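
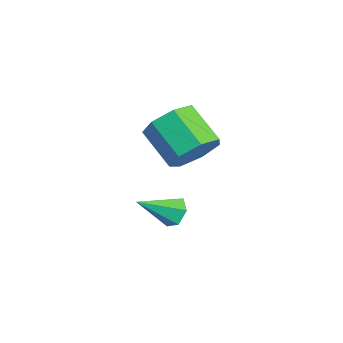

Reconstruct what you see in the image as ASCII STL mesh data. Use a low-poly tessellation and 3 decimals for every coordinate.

solid 
facet normal 0.760 0.339 -0.555
outer loop
vertex 1.368 3.094 0.27
vertex 0.822 3.085 -0.483
vertex 0.959 3.775 0.126
endloop
endfacet
facet normal 0.408 0.417 0.812
outer loop
vertex 1.368 3.094 0.27
vertex 0.959 3.775 0.126
vertex 0.184 2.564 1.136
endloop
endfacet
facet normal 0.407 0.417 0.813
outer loop
vertex 0.184 2.564 1.136
vertex 0.959 3.775 0.126
vertex -0.226 3.245 0.992
endloop
endfacet
facet normal -0.759 -0.340 0.555
outer loop
vertex 0.184 2.564 1.136
vertex -0.226 3.245 0.992
vertex -0.362 2.555 0.383
endloop
endfacet
facet normal 0.759 0.340 -0.556
outer loop
vertex 0.959 3.775 0.126
vertex 0.822 3.085 -0.483
vertex 0.446 3.936 -0.476
endloop
endfacet
facet normal -0.143 0.919 0.367
outer loop
vertex 0.959 3.775 0.126
vertex 0.446 3.936 -0.476
vertex -0.226 3.245 0.992
endloop
endfacet
facet normal -0.143 0.919 0.367
outer loop
vertex -0.226 3.245 0.992
vertex 0.446 3.936 -0.476
vertex -0.738 3.406 0.39
endloop
endfacet
facet normal -0.759 -0.340 0.555
outer loop
vertex -0.226 3.245 0.992
vertex -0.738 3.406 0.39
vertex -0.362 2.555 0.383
endloop
endfacet
facet normal 0.759 0.340 -0.555
outer loop
vertex 0.446 3.936 -0.476
vertex 0.822 3.085 -0.483
vertex 0.217 3.456 -1.084
endloop
endfacet
facet normal -0.586 0.729 -0.355
outer loop
vertex 0.446 3.936 -0.476
vertex 0.217 3.456 -1.084
vertex -0.738 3.406 0.39
endloop
endfacet
facet normal -0.586 0.729 -0.355
outer loop
vertex -0.738 3.406 0.39
vertex 0.217 3.456 -1.084
vertex -0.967 2.926 -0.218
endloop
endfacet
facet normal -0.759 -0.340 0.555
outer loop
vertex -0.738 3.406 0.39
vertex -0.967 2.926 -0.218
vertex -0.362 2.555 0.383
endloop
endfacet
facet normal 0.759 0.339 -0.555
outer loop
vertex 0.217 3.456 -1.084
vertex 0.822 3.085 -0.483
vertex 0.443 2.697 -1.239
endloop
endfacet
facet normal -0.588 -0.010 -0.809
outer loop
vertex 0.217 3.456 -1.084
vertex 0.443 2.697 -1.239
vertex -0.967 2.926 -0.218
endloop
endfacet
facet normal -0.588 -0.010 -0.809
outer loop
vertex -0.967 2.926 -0.218
vertex 0.443 2.697 -1.239
vertex -0.741 2.167 -0.373
endloop
endfacet
facet normal -0.759 -0.339 0.555
outer loop
vertex -0.967 2.926 -0.218
vertex -0.741 2.167 -0.373
vertex -0.362 2.555 0.383
endloop
endfacet
facet normal 0.759 0.340 -0.555
outer loop
vertex 0.443 2.697 -1.239
vertex 0.822 3.085 -0.483
vertex 0.955 2.23 -0.825
endloop
endfacet
facet normal -0.147 -0.741 -0.655
outer loop
vertex 0.443 2.697 -1.239
vertex 0.955 2.23 -0.825
vertex -0.741 2.167 -0.373
endloop
endfacet
facet normal -0.147 -0.741 -0.655
outer loop
vertex -0.741 2.167 -0.373
vertex 0.955 2.23 -0.825
vertex -0.229 1.7 0.041
endloop
endfacet
facet normal -0.759 -0.340 0.555
outer loop
vertex -0.741 2.167 -0.373
vertex -0.229 1.7 0.041
vertex -0.362 2.555 0.383
endloop
endfacet
facet normal 0.759 0.340 -0.555
outer loop
vertex 0.955 2.23 -0.825
vertex 0.822 3.085 -0.483
vertex 1.367 2.407 -0.153
endloop
endfacet
facet normal 0.404 -0.915 -0.007
outer loop
vertex 0.955 2.23 -0.825
vertex 1.367 2.407 -0.153
vertex -0.229 1.7 0.041
endloop
endfacet
facet normal 0.404 -0.915 -0.006
outer loop
vertex -0.229 1.7 0.041
vertex 1.367 2.407 -0.153
vertex 0.182 1.877 0.713
endloop
endfacet
facet normal -0.760 -0.340 0.554
outer loop
vertex -0.229 1.7 0.041
vertex 0.182 1.877 0.713
vertex -0.362 2.555 0.383
endloop
endfacet
facet normal 0.759 0.340 -0.555
outer loop
vertex 1.367 2.407 -0.153
vertex 0.822 3.085 -0.483
vertex 1.368 3.094 0.27
endloop
endfacet
facet normal 0.651 -0.399 0.646
outer loop
vertex 1.367 2.407 -0.153
vertex 1.368 3.094 0.27
vertex 0.182 1.877 0.713
endloop
endfacet
facet normal 0.651 -0.399 0.646
outer loop
vertex 0.182 1.877 0.713
vertex 1.368 3.094 0.27
vertex 0.184 2.564 1.136
endloop
endfacet
facet normal -0.760 -0.339 0.555
outer loop
vertex 0.182 1.877 0.713
vertex 0.184 2.564 1.136
vertex -0.362 2.555 0.383
endloop
endfacet
facet normal -0.084 0.839 -0.538
outer loop
vertex 0.804 2.554 -3.631
vertex 0.237 2.599 -3.473
vertex 0.656 2.852 -3.144
endloop
endfacet
facet normal 0.940 -0.077 0.333
outer loop
vertex 0.804 2.554 -3.631
vertex 0.656 2.852 -3.144
vertex 0.363 1.341 -2.667
endloop
endfacet
facet normal -0.084 0.839 -0.538
outer loop
vertex 0.656 2.852 -3.144
vertex 0.237 2.599 -3.473
vertex 0.09 2.897 -2.986
endloop
endfacet
facet normal 0.279 0.240 0.930
outer loop
vertex 0.656 2.852 -3.144
vertex 0.09 2.897 -2.986
vertex 0.363 1.341 -2.667
endloop
endfacet
facet normal -0.084 0.839 -0.538
outer loop
vertex 0.09 2.897 -2.986
vertex 0.237 2.599 -3.473
vertex -0.329 2.644 -3.315
endloop
endfacet
facet normal -0.634 0.047 0.772
outer loop
vertex 0.09 2.897 -2.986
vertex -0.329 2.644 -3.315
vertex 0.363 1.341 -2.667
endloop
endfacet
facet normal -0.083 0.840 -0.536
outer loop
vertex -0.329 2.644 -3.315
vertex 0.237 2.599 -3.473
vertex -0.182 2.347 -3.803
endloop
endfacet
facet normal -0.886 -0.463 0.015
outer loop
vertex -0.329 2.644 -3.315
vertex -0.182 2.347 -3.803
vertex 0.363 1.341 -2.667
endloop
endfacet
facet normal -0.083 0.840 -0.536
outer loop
vertex -0.182 2.347 -3.803
vertex 0.237 2.599 -3.473
vertex 0.385 2.302 -3.961
endloop
endfacet
facet normal -0.225 -0.780 -0.583
outer loop
vertex -0.182 2.347 -3.803
vertex 0.385 2.302 -3.961
vertex 0.363 1.341 -2.667
endloop
endfacet
facet normal -0.083 0.840 -0.536
outer loop
vertex 0.385 2.302 -3.961
vertex 0.237 2.599 -3.473
vertex 0.804 2.554 -3.631
endloop
endfacet
facet normal 0.688 -0.588 -0.425
outer loop
vertex 0.385 2.302 -3.961
vertex 0.804 2.554 -3.631
vertex 0.363 1.341 -2.667
endloop
endfacet

endsolid


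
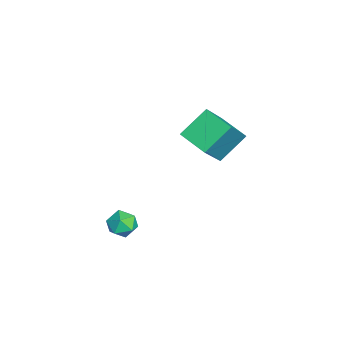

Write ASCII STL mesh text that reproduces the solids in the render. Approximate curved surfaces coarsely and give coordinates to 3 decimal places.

solid 
facet normal 0.277 0.948 0.157
outer loop
vertex -0.014 -2.249 -1.424
vertex 0.017 -2.373 -0.731
vertex 0.587 -2.473 -1.132
endloop
endfacet
facet normal 0.501 0.721 -0.479
outer loop
vertex -0.014 -2.249 -1.424
vertex 0.587 -2.473 -1.132
vertex 0.376 -2.737 -1.75
endloop
endfacet
facet normal -0.071 0.514 -0.855
outer loop
vertex -0.014 -2.249 -1.424
vertex 0.376 -2.737 -1.75
vertex -0.325 -2.802 -1.731
endloop
endfacet
facet normal -0.650 0.614 -0.448
outer loop
vertex -0.014 -2.249 -1.424
vertex -0.325 -2.802 -1.731
vertex -0.547 -2.577 -1.101
endloop
endfacet
facet normal -0.436 0.882 0.177
outer loop
vertex -0.014 -2.249 -1.424
vertex -0.547 -2.577 -1.101
vertex 0.017 -2.373 -0.731
endloop
endfacet
facet normal 0.915 0.149 -0.376
outer loop
vertex 0.376 -2.737 -1.75
vertex 0.587 -2.473 -1.132
vertex 0.647 -3.163 -1.259
endloop
endfacet
facet normal 0.551 0.516 0.655
outer loop
vertex 0.587 -2.473 -1.132
vertex 0.017 -2.373 -0.731
vertex 0.425 -2.938 -0.629
endloop
endfacet
facet normal -0.599 0.411 0.687
outer loop
vertex 0.017 -2.373 -0.731
vertex -0.547 -2.577 -1.101
vertex -0.276 -3.003 -0.61
endloop
endfacet
facet normal -0.945 -0.022 -0.325
outer loop
vertex -0.547 -2.577 -1.101
vertex -0.325 -2.802 -1.731
vertex -0.487 -3.267 -1.228
endloop
endfacet
facet normal -0.010 -0.184 -0.983
outer loop
vertex -0.325 -2.802 -1.731
vertex 0.376 -2.737 -1.75
vertex 0.083 -3.367 -1.629
endloop
endfacet
facet normal 0.650 -0.614 0.448
outer loop
vertex 0.114 -3.491 -0.936
vertex 0.647 -3.163 -1.259
vertex 0.425 -2.938 -0.629
endloop
endfacet
facet normal 0.071 -0.514 0.855
outer loop
vertex 0.114 -3.491 -0.936
vertex 0.425 -2.938 -0.629
vertex -0.276 -3.003 -0.61
endloop
endfacet
facet normal -0.501 -0.721 0.479
outer loop
vertex 0.114 -3.491 -0.936
vertex -0.276 -3.003 -0.61
vertex -0.487 -3.267 -1.228
endloop
endfacet
facet normal -0.277 -0.948 -0.157
outer loop
vertex 0.114 -3.491 -0.936
vertex -0.487 -3.267 -1.228
vertex 0.083 -3.367 -1.629
endloop
endfacet
facet normal 0.436 -0.882 -0.177
outer loop
vertex 0.114 -3.491 -0.936
vertex 0.083 -3.367 -1.629
vertex 0.647 -3.163 -1.259
endloop
endfacet
facet normal 0.945 0.022 0.325
outer loop
vertex 0.425 -2.938 -0.629
vertex 0.647 -3.163 -1.259
vertex 0.587 -2.473 -1.132
endloop
endfacet
facet normal 0.010 0.184 0.983
outer loop
vertex -0.276 -3.003 -0.61
vertex 0.425 -2.938 -0.629
vertex 0.017 -2.373 -0.731
endloop
endfacet
facet normal -0.915 -0.149 0.376
outer loop
vertex -0.487 -3.267 -1.228
vertex -0.276 -3.003 -0.61
vertex -0.547 -2.577 -1.101
endloop
endfacet
facet normal -0.551 -0.516 -0.655
outer loop
vertex 0.083 -3.367 -1.629
vertex -0.487 -3.267 -1.228
vertex -0.325 -2.802 -1.731
endloop
endfacet
facet normal 0.599 -0.411 -0.687
outer loop
vertex 0.647 -3.163 -1.259
vertex 0.083 -3.367 -1.629
vertex 0.376 -2.737 -1.75
endloop
endfacet
facet normal -0.418 0.662 0.622
outer loop
vertex -1.101 0.424 4.789
vertex -0.181 1.344 4.428
vertex -2.368 1.082 3.235
endloop
endfacet
facet normal -0.681 -0.682 0.267
outer loop
vertex -1.719 0.056 2.272
vertex -1.101 0.424 4.789
vertex -2.368 1.082 3.235
endloop
endfacet
facet normal -0.419 0.662 0.622
outer loop
vertex -2.368 1.082 3.235
vertex -0.181 1.344 4.428
vertex -1.448 2.002 2.875
endloop
endfacet
facet normal -0.600 0.312 -0.737
outer loop
vertex -1.448 2.002 2.875
vertex -1.719 0.056 2.272
vertex -2.368 1.082 3.235
endloop
endfacet
facet normal 0.600 -0.311 0.737
outer loop
vertex -1.101 0.424 4.789
vertex 0.468 0.318 3.465
vertex -0.181 1.344 4.428
endloop
endfacet
facet normal -0.681 -0.682 0.267
outer loop
vertex -0.452 -0.602 3.825
vertex -1.101 0.424 4.789
vertex -1.719 0.056 2.272
endloop
endfacet
facet normal 0.600 -0.312 0.736
outer loop
vertex -0.452 -0.602 3.825
vertex 0.468 0.318 3.465
vertex -1.101 0.424 4.789
endloop
endfacet
facet normal 0.681 0.682 -0.267
outer loop
vertex -0.181 1.344 4.428
vertex 0.468 0.318 3.465
vertex -1.448 2.002 2.875
endloop
endfacet
facet normal -0.601 0.312 -0.736
outer loop
vertex -0.799 0.976 1.911
vertex -1.719 0.056 2.272
vertex -1.448 2.002 2.875
endloop
endfacet
facet normal 0.681 0.682 -0.267
outer loop
vertex -1.448 2.002 2.875
vertex 0.468 0.318 3.465
vertex -0.799 0.976 1.911
endloop
endfacet
facet normal 0.418 -0.662 -0.622
outer loop
vertex -0.799 0.976 1.911
vertex -0.452 -0.602 3.825
vertex -1.719 0.056 2.272
endloop
endfacet
facet normal 0.419 -0.662 -0.622
outer loop
vertex 0.468 0.318 3.465
vertex -0.452 -0.602 3.825
vertex -0.799 0.976 1.911
endloop
endfacet

endsolid


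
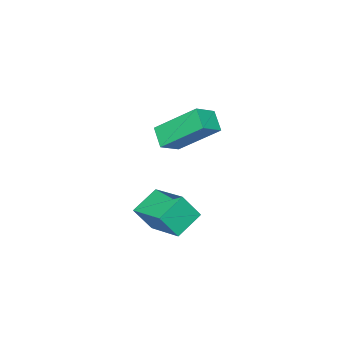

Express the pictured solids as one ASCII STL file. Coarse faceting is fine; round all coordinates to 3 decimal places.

solid 
facet normal -0.423 0.351 -0.836
outer loop
vertex 1.636 0.135 1.702
vertex 2.645 0.094 1.174
vertex 1.338 -1.316 1.244
endloop
endfacet
facet normal -0.885 0.036 0.463
outer loop
vertex 1.795 -1.694 2.146
vertex 1.636 0.135 1.702
vertex 1.338 -1.316 1.244
endloop
endfacet
facet normal -0.423 0.351 -0.835
outer loop
vertex 1.338 -1.316 1.244
vertex 2.645 0.094 1.174
vertex 2.347 -1.356 0.716
endloop
endfacet
facet normal -0.192 -0.936 -0.295
outer loop
vertex 2.347 -1.356 0.716
vertex 1.795 -1.694 2.146
vertex 1.338 -1.316 1.244
endloop
endfacet
facet normal 0.192 0.936 0.295
outer loop
vertex 1.636 0.135 1.702
vertex 3.102 -0.284 2.076
vertex 2.645 0.094 1.174
endloop
endfacet
facet normal -0.885 0.036 0.464
outer loop
vertex 2.093 -0.244 2.604
vertex 1.636 0.135 1.702
vertex 1.795 -1.694 2.146
endloop
endfacet
facet normal 0.192 0.936 0.296
outer loop
vertex 2.093 -0.244 2.604
vertex 3.102 -0.284 2.076
vertex 1.636 0.135 1.702
endloop
endfacet
facet normal 0.885 -0.036 -0.463
outer loop
vertex 2.645 0.094 1.174
vertex 3.102 -0.284 2.076
vertex 2.347 -1.356 0.716
endloop
endfacet
facet normal -0.193 -0.936 -0.296
outer loop
vertex 2.804 -1.735 1.618
vertex 1.795 -1.694 2.146
vertex 2.347 -1.356 0.716
endloop
endfacet
facet normal 0.885 -0.036 -0.464
outer loop
vertex 2.347 -1.356 0.716
vertex 3.102 -0.284 2.076
vertex 2.804 -1.735 1.618
endloop
endfacet
facet normal 0.423 -0.351 0.835
outer loop
vertex 2.804 -1.735 1.618
vertex 2.093 -0.244 2.604
vertex 1.795 -1.694 2.146
endloop
endfacet
facet normal 0.423 -0.351 0.835
outer loop
vertex 3.102 -0.284 2.076
vertex 2.093 -0.244 2.604
vertex 2.804 -1.735 1.618
endloop
endfacet
facet normal -0.873 0.076 -0.482
outer loop
vertex -2.423 -2.95 3.471
vertex -2.071 -2.319 2.934
vertex -1.838 -4.368 2.188
endloop
endfacet
facet normal -0.391 -0.701 0.596
outer loop
vertex -1.009 -4.441 2.646
vertex -2.423 -2.95 3.471
vertex -1.838 -4.368 2.188
endloop
endfacet
facet normal -0.873 0.076 -0.482
outer loop
vertex -1.838 -4.368 2.188
vertex -2.071 -2.319 2.934
vertex -1.486 -3.737 1.651
endloop
endfacet
facet normal 0.292 -0.709 -0.642
outer loop
vertex -1.486 -3.737 1.651
vertex -1.009 -4.441 2.646
vertex -1.838 -4.368 2.188
endloop
endfacet
facet normal -0.292 0.709 0.642
outer loop
vertex -2.423 -2.95 3.471
vertex -1.242 -2.392 3.392
vertex -2.071 -2.319 2.934
endloop
endfacet
facet normal -0.391 -0.701 0.596
outer loop
vertex -1.594 -3.023 3.929
vertex -2.423 -2.95 3.471
vertex -1.009 -4.441 2.646
endloop
endfacet
facet normal -0.292 0.709 0.642
outer loop
vertex -1.594 -3.023 3.929
vertex -1.242 -2.392 3.392
vertex -2.423 -2.95 3.471
endloop
endfacet
facet normal 0.391 0.701 -0.596
outer loop
vertex -2.071 -2.319 2.934
vertex -1.242 -2.392 3.392
vertex -1.486 -3.737 1.651
endloop
endfacet
facet normal 0.292 -0.709 -0.642
outer loop
vertex -0.657 -3.81 2.109
vertex -1.009 -4.441 2.646
vertex -1.486 -3.737 1.651
endloop
endfacet
facet normal 0.391 0.701 -0.596
outer loop
vertex -1.486 -3.737 1.651
vertex -1.242 -2.392 3.392
vertex -0.657 -3.81 2.109
endloop
endfacet
facet normal 0.873 -0.076 0.482
outer loop
vertex -0.657 -3.81 2.109
vertex -1.594 -3.023 3.929
vertex -1.009 -4.441 2.646
endloop
endfacet
facet normal 0.873 -0.076 0.482
outer loop
vertex -1.242 -2.392 3.392
vertex -1.594 -3.023 3.929
vertex -0.657 -3.81 2.109
endloop
endfacet

endsolid


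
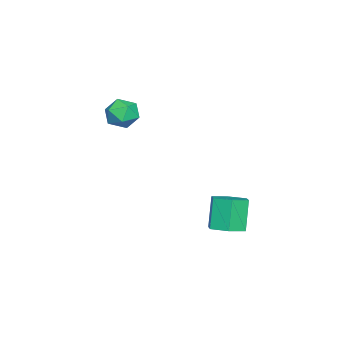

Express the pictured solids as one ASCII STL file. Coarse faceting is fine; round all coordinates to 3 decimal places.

solid 
facet normal 0.371 -0.141 0.918
outer loop
vertex 2.863 -3.26 3.848
vertex 2.253 -4.041 3.975
vertex 3.164 -4.176 3.586
endloop
endfacet
facet normal 0.862 0.144 0.486
outer loop
vertex 2.863 -3.26 3.848
vertex 3.164 -4.176 3.586
vertex 3.366 -3.397 2.996
endloop
endfacet
facet normal 0.605 0.761 0.235
outer loop
vertex 2.863 -3.26 3.848
vertex 3.366 -3.397 2.996
vertex 2.581 -2.78 3.019
endloop
endfacet
facet normal -0.046 0.858 0.512
outer loop
vertex 2.863 -3.26 3.848
vertex 2.581 -2.78 3.019
vertex 1.893 -3.178 3.624
endloop
endfacet
facet normal -0.190 0.301 0.935
outer loop
vertex 2.863 -3.26 3.848
vertex 1.893 -3.178 3.624
vertex 2.253 -4.041 3.975
endloop
endfacet
facet normal 0.952 -0.298 -0.067
outer loop
vertex 3.366 -3.397 2.996
vertex 3.164 -4.176 3.586
vertex 3.067 -4.262 2.596
endloop
endfacet
facet normal 0.158 -0.759 0.632
outer loop
vertex 3.164 -4.176 3.586
vertex 2.253 -4.041 3.975
vertex 2.379 -4.66 3.201
endloop
endfacet
facet normal -0.751 -0.045 0.659
outer loop
vertex 2.253 -4.041 3.975
vertex 1.893 -3.178 3.624
vertex 1.594 -4.043 3.224
endloop
endfacet
facet normal -0.516 0.856 -0.024
outer loop
vertex 1.893 -3.178 3.624
vertex 2.581 -2.78 3.019
vertex 1.796 -3.264 2.634
endloop
endfacet
facet normal 0.536 0.700 -0.472
outer loop
vertex 2.581 -2.78 3.019
vertex 3.366 -3.397 2.996
vertex 2.707 -3.399 2.245
endloop
endfacet
facet normal 0.046 -0.858 -0.512
outer loop
vertex 2.097 -4.18 2.372
vertex 3.067 -4.262 2.596
vertex 2.379 -4.66 3.201
endloop
endfacet
facet normal -0.605 -0.761 -0.235
outer loop
vertex 2.097 -4.18 2.372
vertex 2.379 -4.66 3.201
vertex 1.594 -4.043 3.224
endloop
endfacet
facet normal -0.862 -0.144 -0.486
outer loop
vertex 2.097 -4.18 2.372
vertex 1.594 -4.043 3.224
vertex 1.796 -3.264 2.634
endloop
endfacet
facet normal -0.371 0.141 -0.918
outer loop
vertex 2.097 -4.18 2.372
vertex 1.796 -3.264 2.634
vertex 2.707 -3.399 2.245
endloop
endfacet
facet normal 0.190 -0.301 -0.935
outer loop
vertex 2.097 -4.18 2.372
vertex 2.707 -3.399 2.245
vertex 3.067 -4.262 2.596
endloop
endfacet
facet normal 0.516 -0.856 0.024
outer loop
vertex 2.379 -4.66 3.201
vertex 3.067 -4.262 2.596
vertex 3.164 -4.176 3.586
endloop
endfacet
facet normal -0.536 -0.700 0.472
outer loop
vertex 1.594 -4.043 3.224
vertex 2.379 -4.66 3.201
vertex 2.253 -4.041 3.975
endloop
endfacet
facet normal -0.952 0.298 0.067
outer loop
vertex 1.796 -3.264 2.634
vertex 1.594 -4.043 3.224
vertex 1.893 -3.178 3.624
endloop
endfacet
facet normal -0.158 0.759 -0.632
outer loop
vertex 2.707 -3.399 2.245
vertex 1.796 -3.264 2.634
vertex 2.581 -2.78 3.019
endloop
endfacet
facet normal 0.751 0.045 -0.659
outer loop
vertex 3.067 -4.262 2.596
vertex 2.707 -3.399 2.245
vertex 3.366 -3.397 2.996
endloop
endfacet
facet normal 0.405 0.043 -0.913
outer loop
vertex 3.83 2.234 -3.519
vertex 2.961 1.882 -3.921
vertex 3.102 2.886 -3.811
endloop
endfacet
facet normal 0.571 0.768 0.290
outer loop
vertex 3.83 2.234 -3.519
vertex 3.102 2.886 -3.811
vertex 3.048 2.15 -1.757
endloop
endfacet
facet normal 0.572 0.768 0.290
outer loop
vertex 3.048 2.15 -1.757
vertex 3.102 2.886 -3.811
vertex 2.32 2.802 -2.048
endloop
endfacet
facet normal -0.405 -0.044 0.913
outer loop
vertex 3.048 2.15 -1.757
vertex 2.32 2.802 -2.048
vertex 2.179 1.798 -2.159
endloop
endfacet
facet normal 0.405 0.043 -0.913
outer loop
vertex 3.102 2.886 -3.811
vertex 2.961 1.882 -3.921
vertex 2.233 2.534 -4.213
endloop
endfacet
facet normal -0.332 0.938 -0.103
outer loop
vertex 3.102 2.886 -3.811
vertex 2.233 2.534 -4.213
vertex 2.32 2.802 -2.048
endloop
endfacet
facet normal -0.332 0.938 -0.103
outer loop
vertex 2.32 2.802 -2.048
vertex 2.233 2.534 -4.213
vertex 1.451 2.45 -2.45
endloop
endfacet
facet normal -0.405 -0.044 0.913
outer loop
vertex 2.32 2.802 -2.048
vertex 1.451 2.45 -2.45
vertex 2.179 1.798 -2.159
endloop
endfacet
facet normal 0.405 0.043 -0.913
outer loop
vertex 2.233 2.534 -4.213
vertex 2.961 1.882 -3.921
vertex 2.092 1.53 -4.323
endloop
endfacet
facet normal -0.904 0.170 -0.393
outer loop
vertex 2.233 2.534 -4.213
vertex 2.092 1.53 -4.323
vertex 1.451 2.45 -2.45
endloop
endfacet
facet normal -0.904 0.170 -0.393
outer loop
vertex 1.451 2.45 -2.45
vertex 2.092 1.53 -4.323
vertex 1.31 1.446 -2.561
endloop
endfacet
facet normal -0.405 -0.044 0.913
outer loop
vertex 1.451 2.45 -2.45
vertex 1.31 1.446 -2.561
vertex 2.179 1.798 -2.159
endloop
endfacet
facet normal 0.405 0.044 -0.913
outer loop
vertex 2.092 1.53 -4.323
vertex 2.961 1.882 -3.921
vertex 2.82 0.878 -4.032
endloop
endfacet
facet normal -0.571 -0.768 -0.290
outer loop
vertex 2.092 1.53 -4.323
vertex 2.82 0.878 -4.032
vertex 1.31 1.446 -2.561
endloop
endfacet
facet normal -0.571 -0.768 -0.290
outer loop
vertex 1.31 1.446 -2.561
vertex 2.82 0.878 -4.032
vertex 2.038 0.794 -2.269
endloop
endfacet
facet normal -0.405 -0.043 0.913
outer loop
vertex 1.31 1.446 -2.561
vertex 2.038 0.794 -2.269
vertex 2.179 1.798 -2.159
endloop
endfacet
facet normal 0.405 0.044 -0.913
outer loop
vertex 2.82 0.878 -4.032
vertex 2.961 1.882 -3.921
vertex 3.689 1.23 -3.63
endloop
endfacet
facet normal 0.332 -0.938 0.103
outer loop
vertex 2.82 0.878 -4.032
vertex 3.689 1.23 -3.63
vertex 2.038 0.794 -2.269
endloop
endfacet
facet normal 0.332 -0.938 0.103
outer loop
vertex 2.038 0.794 -2.269
vertex 3.689 1.23 -3.63
vertex 2.907 1.146 -1.867
endloop
endfacet
facet normal -0.405 -0.043 0.913
outer loop
vertex 2.038 0.794 -2.269
vertex 2.907 1.146 -1.867
vertex 2.179 1.798 -2.159
endloop
endfacet
facet normal 0.405 0.044 -0.913
outer loop
vertex 3.689 1.23 -3.63
vertex 2.961 1.882 -3.921
vertex 3.83 2.234 -3.519
endloop
endfacet
facet normal 0.904 -0.170 0.393
outer loop
vertex 3.689 1.23 -3.63
vertex 3.83 2.234 -3.519
vertex 2.907 1.146 -1.867
endloop
endfacet
facet normal 0.904 -0.170 0.393
outer loop
vertex 2.907 1.146 -1.867
vertex 3.83 2.234 -3.519
vertex 3.048 2.15 -1.757
endloop
endfacet
facet normal -0.405 -0.043 0.913
outer loop
vertex 2.907 1.146 -1.867
vertex 3.048 2.15 -1.757
vertex 2.179 1.798 -2.159
endloop
endfacet

endsolid


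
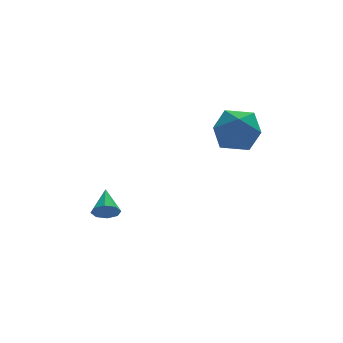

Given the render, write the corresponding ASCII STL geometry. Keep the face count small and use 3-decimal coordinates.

solid 
facet normal 0.106 0.018 0.994
outer loop
vertex 1.83 0.447 4.869
vertex 2.029 -0.671 4.868
vertex 2.892 0.06 4.763
endloop
endfacet
facet normal 0.304 0.640 0.706
outer loop
vertex 1.83 0.447 4.869
vertex 2.892 0.06 4.763
vertex 2.54 0.931 4.125
endloop
endfacet
facet normal -0.254 0.903 0.346
outer loop
vertex 1.83 0.447 4.869
vertex 2.54 0.931 4.125
vertex 1.458 0.738 3.836
endloop
endfacet
facet normal -0.796 0.444 0.412
outer loop
vertex 1.83 0.447 4.869
vertex 1.458 0.738 3.836
vertex 1.143 -0.251 4.295
endloop
endfacet
facet normal -0.574 -0.103 0.812
outer loop
vertex 1.83 0.447 4.869
vertex 1.143 -0.251 4.295
vertex 2.029 -0.671 4.868
endloop
endfacet
facet normal 0.827 0.509 0.238
outer loop
vertex 2.54 0.931 4.125
vertex 2.892 0.06 4.763
vertex 3.177 0.111 3.665
endloop
endfacet
facet normal 0.506 -0.497 0.705
outer loop
vertex 2.892 0.06 4.763
vertex 2.029 -0.671 4.868
vertex 2.862 -0.878 4.124
endloop
endfacet
facet normal -0.594 -0.692 0.411
outer loop
vertex 2.029 -0.671 4.868
vertex 1.143 -0.251 4.295
vertex 1.78 -1.071 3.835
endloop
endfacet
facet normal -0.952 0.193 -0.238
outer loop
vertex 1.143 -0.251 4.295
vertex 1.458 0.738 3.836
vertex 1.428 -0.2 3.197
endloop
endfacet
facet normal -0.075 0.936 -0.344
outer loop
vertex 1.458 0.738 3.836
vertex 2.54 0.931 4.125
vertex 2.291 0.531 3.092
endloop
endfacet
facet normal 0.796 -0.444 -0.412
outer loop
vertex 2.49 -0.587 3.091
vertex 3.177 0.111 3.665
vertex 2.862 -0.878 4.124
endloop
endfacet
facet normal 0.254 -0.903 -0.346
outer loop
vertex 2.49 -0.587 3.091
vertex 2.862 -0.878 4.124
vertex 1.78 -1.071 3.835
endloop
endfacet
facet normal -0.304 -0.640 -0.706
outer loop
vertex 2.49 -0.587 3.091
vertex 1.78 -1.071 3.835
vertex 1.428 -0.2 3.197
endloop
endfacet
facet normal -0.106 -0.018 -0.994
outer loop
vertex 2.49 -0.587 3.091
vertex 1.428 -0.2 3.197
vertex 2.291 0.531 3.092
endloop
endfacet
facet normal 0.574 0.103 -0.812
outer loop
vertex 2.49 -0.587 3.091
vertex 2.291 0.531 3.092
vertex 3.177 0.111 3.665
endloop
endfacet
facet normal 0.952 -0.193 0.238
outer loop
vertex 2.862 -0.878 4.124
vertex 3.177 0.111 3.665
vertex 2.892 0.06 4.763
endloop
endfacet
facet normal 0.075 -0.936 0.344
outer loop
vertex 1.78 -1.071 3.835
vertex 2.862 -0.878 4.124
vertex 2.029 -0.671 4.868
endloop
endfacet
facet normal -0.827 -0.509 -0.238
outer loop
vertex 1.428 -0.2 3.197
vertex 1.78 -1.071 3.835
vertex 1.143 -0.251 4.295
endloop
endfacet
facet normal -0.506 0.497 -0.705
outer loop
vertex 2.291 0.531 3.092
vertex 1.428 -0.2 3.197
vertex 1.458 0.738 3.836
endloop
endfacet
facet normal 0.594 0.692 -0.411
outer loop
vertex 3.177 0.111 3.665
vertex 2.291 0.531 3.092
vertex 2.54 0.931 4.125
endloop
endfacet
facet normal -0.220 -0.838 -0.499
outer loop
vertex -2.271 1.296 -0.793
vertex -2.765 1.227 -0.459
vertex -2.638 1.502 -0.977
endloop
endfacet
facet normal 0.601 0.611 -0.515
outer loop
vertex -2.271 1.296 -0.793
vertex -2.638 1.502 -0.977
vertex -2.475 2.333 0.199
endloop
endfacet
facet normal -0.218 -0.839 -0.499
outer loop
vertex -2.638 1.502 -0.977
vertex -2.765 1.227 -0.459
vertex -3.079 1.546 -0.858
endloop
endfacet
facet normal -0.072 0.819 -0.569
outer loop
vertex -2.638 1.502 -0.977
vertex -3.079 1.546 -0.858
vertex -2.475 2.333 0.199
endloop
endfacet
facet normal -0.220 -0.839 -0.498
outer loop
vertex -3.079 1.546 -0.858
vertex -2.765 1.227 -0.459
vertex -3.337 1.404 -0.505
endloop
endfacet
facet normal -0.650 0.738 -0.178
outer loop
vertex -3.079 1.546 -0.858
vertex -3.337 1.404 -0.505
vertex -2.475 2.333 0.199
endloop
endfacet
facet normal -0.220 -0.839 -0.498
outer loop
vertex -3.337 1.404 -0.505
vertex -2.765 1.227 -0.459
vertex -3.259 1.158 -0.125
endloop
endfacet
facet normal -0.800 0.415 0.433
outer loop
vertex -3.337 1.404 -0.505
vertex -3.259 1.158 -0.125
vertex -2.475 2.333 0.199
endloop
endfacet
facet normal -0.220 -0.838 -0.499
outer loop
vertex -3.259 1.158 -0.125
vertex -2.765 1.227 -0.459
vertex -2.892 0.952 0.059
endloop
endfacet
facet normal -0.430 0.039 0.902
outer loop
vertex -3.259 1.158 -0.125
vertex -2.892 0.952 0.059
vertex -2.475 2.333 0.199
endloop
endfacet
facet normal -0.220 -0.838 -0.499
outer loop
vertex -2.892 0.952 0.059
vertex -2.765 1.227 -0.459
vertex -2.451 0.907 -0.06
endloop
endfacet
facet normal 0.241 -0.170 0.956
outer loop
vertex -2.892 0.952 0.059
vertex -2.451 0.907 -0.06
vertex -2.475 2.333 0.199
endloop
endfacet
facet normal -0.221 -0.838 -0.498
outer loop
vertex -2.451 0.907 -0.06
vertex -2.765 1.227 -0.459
vertex -2.194 1.049 -0.413
endloop
endfacet
facet normal 0.822 -0.088 0.563
outer loop
vertex -2.451 0.907 -0.06
vertex -2.194 1.049 -0.413
vertex -2.475 2.333 0.199
endloop
endfacet
facet normal -0.221 -0.838 -0.500
outer loop
vertex -2.194 1.049 -0.413
vertex -2.765 1.227 -0.459
vertex -2.271 1.296 -0.793
endloop
endfacet
facet normal 0.971 0.234 -0.045
outer loop
vertex -2.194 1.049 -0.413
vertex -2.271 1.296 -0.793
vertex -2.475 2.333 0.199
endloop
endfacet

endsolid


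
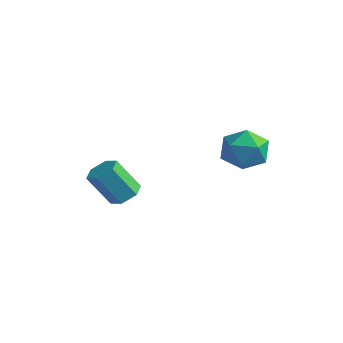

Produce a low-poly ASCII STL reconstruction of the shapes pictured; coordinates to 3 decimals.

solid 
facet normal 0.369 0.402 -0.838
outer loop
vertex -1.875 -0.357 0.169
vertex -2.622 -0.32 -0.142
vertex -2.33 0.303 0.285
endloop
endfacet
facet normal 0.741 0.418 0.526
outer loop
vertex -1.875 -0.357 0.169
vertex -2.33 0.303 0.285
vertex -2.571 -1.117 1.753
endloop
endfacet
facet normal 0.741 0.418 0.526
outer loop
vertex -2.571 -1.117 1.753
vertex -2.33 0.303 0.285
vertex -3.026 -0.457 1.869
endloop
endfacet
facet normal -0.369 -0.402 0.838
outer loop
vertex -2.571 -1.117 1.753
vertex -3.026 -0.457 1.869
vertex -3.318 -1.08 1.442
endloop
endfacet
facet normal 0.369 0.402 -0.838
outer loop
vertex -2.33 0.303 0.285
vertex -2.622 -0.32 -0.142
vertex -3.077 0.34 -0.026
endloop
endfacet
facet normal -0.116 0.914 0.388
outer loop
vertex -2.33 0.303 0.285
vertex -3.077 0.34 -0.026
vertex -3.026 -0.457 1.869
endloop
endfacet
facet normal -0.116 0.914 0.388
outer loop
vertex -3.026 -0.457 1.869
vertex -3.077 0.34 -0.026
vertex -3.774 -0.42 1.558
endloop
endfacet
facet normal -0.368 -0.402 0.838
outer loop
vertex -3.026 -0.457 1.869
vertex -3.774 -0.42 1.558
vertex -3.318 -1.08 1.442
endloop
endfacet
facet normal 0.369 0.402 -0.838
outer loop
vertex -3.077 0.34 -0.026
vertex -2.622 -0.32 -0.142
vertex -3.369 -0.283 -0.453
endloop
endfacet
facet normal -0.857 0.497 -0.139
outer loop
vertex -3.077 0.34 -0.026
vertex -3.369 -0.283 -0.453
vertex -3.774 -0.42 1.558
endloop
endfacet
facet normal -0.857 0.496 -0.139
outer loop
vertex -3.774 -0.42 1.558
vertex -3.369 -0.283 -0.453
vertex -4.065 -1.043 1.131
endloop
endfacet
facet normal -0.369 -0.402 0.838
outer loop
vertex -3.774 -0.42 1.558
vertex -4.065 -1.043 1.131
vertex -3.318 -1.08 1.442
endloop
endfacet
facet normal 0.369 0.402 -0.838
outer loop
vertex -3.369 -0.283 -0.453
vertex -2.622 -0.32 -0.142
vertex -2.914 -0.943 -0.569
endloop
endfacet
facet normal -0.741 -0.418 -0.526
outer loop
vertex -3.369 -0.283 -0.453
vertex -2.914 -0.943 -0.569
vertex -4.065 -1.043 1.131
endloop
endfacet
facet normal -0.741 -0.418 -0.526
outer loop
vertex -4.065 -1.043 1.131
vertex -2.914 -0.943 -0.569
vertex -3.61 -1.703 1.015
endloop
endfacet
facet normal -0.369 -0.402 0.838
outer loop
vertex -4.065 -1.043 1.131
vertex -3.61 -1.703 1.015
vertex -3.318 -1.08 1.442
endloop
endfacet
facet normal 0.368 0.402 -0.838
outer loop
vertex -2.914 -0.943 -0.569
vertex -2.622 -0.32 -0.142
vertex -2.166 -0.98 -0.258
endloop
endfacet
facet normal 0.116 -0.914 -0.388
outer loop
vertex -2.914 -0.943 -0.569
vertex -2.166 -0.98 -0.258
vertex -3.61 -1.703 1.015
endloop
endfacet
facet normal 0.116 -0.914 -0.388
outer loop
vertex -3.61 -1.703 1.015
vertex -2.166 -0.98 -0.258
vertex -2.863 -1.74 1.326
endloop
endfacet
facet normal -0.369 -0.402 0.838
outer loop
vertex -3.61 -1.703 1.015
vertex -2.863 -1.74 1.326
vertex -3.318 -1.08 1.442
endloop
endfacet
facet normal 0.369 0.402 -0.838
outer loop
vertex -2.166 -0.98 -0.258
vertex -2.622 -0.32 -0.142
vertex -1.875 -0.357 0.169
endloop
endfacet
facet normal 0.857 -0.496 0.139
outer loop
vertex -2.166 -0.98 -0.258
vertex -1.875 -0.357 0.169
vertex -2.863 -1.74 1.326
endloop
endfacet
facet normal 0.857 -0.496 0.138
outer loop
vertex -2.863 -1.74 1.326
vertex -1.875 -0.357 0.169
vertex -2.571 -1.117 1.753
endloop
endfacet
facet normal -0.369 -0.402 0.838
outer loop
vertex -2.863 -1.74 1.326
vertex -2.571 -1.117 1.753
vertex -3.318 -1.08 1.442
endloop
endfacet
facet normal -0.051 0.699 0.713
outer loop
vertex 1.487 2.961 3.947
vertex 2.106 2.268 4.671
vertex 2.663 3.028 3.965
endloop
endfacet
facet normal -0.058 0.996 0.064
outer loop
vertex 1.487 2.961 3.947
vertex 2.663 3.028 3.965
vertex 2.086 3.061 2.938
endloop
endfacet
facet normal -0.616 0.731 -0.293
outer loop
vertex 1.487 2.961 3.947
vertex 2.086 3.061 2.938
vertex 1.173 2.321 3.01
endloop
endfacet
facet normal -0.953 0.271 0.135
outer loop
vertex 1.487 2.961 3.947
vertex 1.173 2.321 3.01
vertex 1.185 1.831 4.081
endloop
endfacet
facet normal -0.604 0.251 0.757
outer loop
vertex 1.487 2.961 3.947
vertex 1.185 1.831 4.081
vertex 2.106 2.268 4.671
endloop
endfacet
facet normal 0.537 0.797 -0.276
outer loop
vertex 2.086 3.061 2.938
vertex 2.663 3.028 3.965
vertex 3.075 2.429 3.039
endloop
endfacet
facet normal 0.549 0.317 0.774
outer loop
vertex 2.663 3.028 3.965
vertex 2.106 2.268 4.671
vertex 3.087 1.939 4.11
endloop
endfacet
facet normal -0.347 -0.408 0.844
outer loop
vertex 2.106 2.268 4.671
vertex 1.185 1.831 4.081
vertex 2.174 1.199 4.182
endloop
endfacet
facet normal -0.912 -0.377 -0.162
outer loop
vertex 1.185 1.831 4.081
vertex 1.173 2.321 3.01
vertex 1.597 1.232 3.155
endloop
endfacet
facet normal -0.366 0.368 -0.855
outer loop
vertex 1.173 2.321 3.01
vertex 2.086 3.061 2.938
vertex 2.154 1.992 2.449
endloop
endfacet
facet normal 0.953 -0.271 -0.135
outer loop
vertex 2.773 1.299 3.173
vertex 3.075 2.429 3.039
vertex 3.087 1.939 4.11
endloop
endfacet
facet normal 0.616 -0.731 0.293
outer loop
vertex 2.773 1.299 3.173
vertex 3.087 1.939 4.11
vertex 2.174 1.199 4.182
endloop
endfacet
facet normal 0.058 -0.996 -0.064
outer loop
vertex 2.773 1.299 3.173
vertex 2.174 1.199 4.182
vertex 1.597 1.232 3.155
endloop
endfacet
facet normal 0.051 -0.699 -0.713
outer loop
vertex 2.773 1.299 3.173
vertex 1.597 1.232 3.155
vertex 2.154 1.992 2.449
endloop
endfacet
facet normal 0.604 -0.251 -0.757
outer loop
vertex 2.773 1.299 3.173
vertex 2.154 1.992 2.449
vertex 3.075 2.429 3.039
endloop
endfacet
facet normal 0.912 0.377 0.162
outer loop
vertex 3.087 1.939 4.11
vertex 3.075 2.429 3.039
vertex 2.663 3.028 3.965
endloop
endfacet
facet normal 0.366 -0.368 0.855
outer loop
vertex 2.174 1.199 4.182
vertex 3.087 1.939 4.11
vertex 2.106 2.268 4.671
endloop
endfacet
facet normal -0.537 -0.797 0.276
outer loop
vertex 1.597 1.232 3.155
vertex 2.174 1.199 4.182
vertex 1.185 1.831 4.081
endloop
endfacet
facet normal -0.549 -0.317 -0.774
outer loop
vertex 2.154 1.992 2.449
vertex 1.597 1.232 3.155
vertex 1.173 2.321 3.01
endloop
endfacet
facet normal 0.347 0.408 -0.844
outer loop
vertex 3.075 2.429 3.039
vertex 2.154 1.992 2.449
vertex 2.086 3.061 2.938
endloop
endfacet

endsolid


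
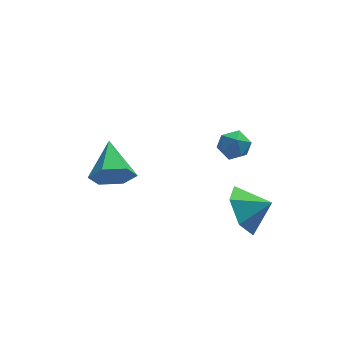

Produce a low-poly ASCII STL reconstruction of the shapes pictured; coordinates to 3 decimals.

solid 
facet normal -0.092 -0.909 -0.406
outer loop
vertex -0.495 3.241 -4.041
vertex -0.941 2.946 -3.28
vertex -1.421 3.311 -3.988
endloop
endfacet
facet normal 0.019 0.750 -0.661
outer loop
vertex -0.495 3.241 -4.041
vertex -1.421 3.311 -3.988
vertex -0.779 4.554 -2.56
endloop
endfacet
facet normal -0.091 -0.909 -0.407
outer loop
vertex -1.421 3.311 -3.988
vertex -0.941 2.946 -3.28
vertex -1.867 3.015 -3.227
endloop
endfacet
facet normal -0.757 0.622 -0.201
outer loop
vertex -1.421 3.311 -3.988
vertex -1.867 3.015 -3.227
vertex -0.779 4.554 -2.56
endloop
endfacet
facet normal -0.091 -0.909 -0.407
outer loop
vertex -1.867 3.015 -3.227
vertex -0.941 2.946 -3.28
vertex -1.386 2.65 -2.519
endloop
endfacet
facet normal -0.737 0.248 0.629
outer loop
vertex -1.867 3.015 -3.227
vertex -1.386 2.65 -2.519
vertex -0.779 4.554 -2.56
endloop
endfacet
facet normal -0.091 -0.909 -0.407
outer loop
vertex -1.386 2.65 -2.519
vertex -0.941 2.946 -3.28
vertex -0.46 2.581 -2.572
endloop
endfacet
facet normal 0.057 0.003 0.998
outer loop
vertex -1.386 2.65 -2.519
vertex -0.46 2.581 -2.572
vertex -0.779 4.554 -2.56
endloop
endfacet
facet normal -0.092 -0.909 -0.406
outer loop
vertex -0.46 2.581 -2.572
vertex -0.941 2.946 -3.28
vertex -0.015 2.876 -3.333
endloop
endfacet
facet normal 0.833 0.131 0.538
outer loop
vertex -0.46 2.581 -2.572
vertex -0.015 2.876 -3.333
vertex -0.779 4.554 -2.56
endloop
endfacet
facet normal -0.092 -0.909 -0.406
outer loop
vertex -0.015 2.876 -3.333
vertex -0.941 2.946 -3.28
vertex -0.495 3.241 -4.041
endloop
endfacet
facet normal 0.813 0.504 -0.291
outer loop
vertex -0.015 2.876 -3.333
vertex -0.495 3.241 -4.041
vertex -0.779 4.554 -2.56
endloop
endfacet
facet normal -0.972 0.008 0.237
outer loop
vertex 2.561 1.072 -0.569
vertex 2.635 0.464 -0.244
vertex 2.725 1.057 0.105
endloop
endfacet
facet normal -0.716 0.672 0.189
outer loop
vertex 2.561 1.072 -0.569
vertex 2.725 1.057 0.105
vertex 3.038 1.509 -0.318
endloop
endfacet
facet normal -0.451 0.761 -0.467
outer loop
vertex 2.561 1.072 -0.569
vertex 3.038 1.509 -0.318
vertex 3.142 1.196 -0.928
endloop
endfacet
facet normal -0.543 0.150 -0.826
outer loop
vertex 2.561 1.072 -0.569
vertex 3.142 1.196 -0.928
vertex 2.893 0.549 -0.882
endloop
endfacet
facet normal -0.865 -0.315 -0.392
outer loop
vertex 2.561 1.072 -0.569
vertex 2.893 0.549 -0.882
vertex 2.635 0.464 -0.244
endloop
endfacet
facet normal -0.178 0.735 0.654
outer loop
vertex 3.038 1.509 -0.318
vertex 2.725 1.057 0.105
vertex 3.407 1.171 0.162
endloop
endfacet
facet normal -0.592 -0.340 0.730
outer loop
vertex 2.725 1.057 0.105
vertex 2.635 0.464 -0.244
vertex 3.158 0.524 0.208
endloop
endfacet
facet normal -0.420 -0.862 -0.284
outer loop
vertex 2.635 0.464 -0.244
vertex 2.893 0.549 -0.882
vertex 3.262 0.211 -0.402
endloop
endfacet
facet normal 0.101 -0.109 -0.989
outer loop
vertex 2.893 0.549 -0.882
vertex 3.142 1.196 -0.928
vertex 3.575 0.663 -0.825
endloop
endfacet
facet normal 0.252 0.878 -0.408
outer loop
vertex 3.142 1.196 -0.928
vertex 3.038 1.509 -0.318
vertex 3.665 1.256 -0.476
endloop
endfacet
facet normal 0.543 -0.150 0.826
outer loop
vertex 3.739 0.648 -0.151
vertex 3.407 1.171 0.162
vertex 3.158 0.524 0.208
endloop
endfacet
facet normal 0.451 -0.761 0.467
outer loop
vertex 3.739 0.648 -0.151
vertex 3.158 0.524 0.208
vertex 3.262 0.211 -0.402
endloop
endfacet
facet normal 0.716 -0.672 -0.189
outer loop
vertex 3.739 0.648 -0.151
vertex 3.262 0.211 -0.402
vertex 3.575 0.663 -0.825
endloop
endfacet
facet normal 0.972 -0.008 -0.237
outer loop
vertex 3.739 0.648 -0.151
vertex 3.575 0.663 -0.825
vertex 3.665 1.256 -0.476
endloop
endfacet
facet normal 0.865 0.315 0.392
outer loop
vertex 3.739 0.648 -0.151
vertex 3.665 1.256 -0.476
vertex 3.407 1.171 0.162
endloop
endfacet
facet normal -0.101 0.109 0.989
outer loop
vertex 3.158 0.524 0.208
vertex 3.407 1.171 0.162
vertex 2.725 1.057 0.105
endloop
endfacet
facet normal -0.252 -0.878 0.408
outer loop
vertex 3.262 0.211 -0.402
vertex 3.158 0.524 0.208
vertex 2.635 0.464 -0.244
endloop
endfacet
facet normal 0.178 -0.735 -0.654
outer loop
vertex 3.575 0.663 -0.825
vertex 3.262 0.211 -0.402
vertex 2.893 0.549 -0.882
endloop
endfacet
facet normal 0.592 0.340 -0.730
outer loop
vertex 3.665 1.256 -0.476
vertex 3.575 0.663 -0.825
vertex 3.142 1.196 -0.928
endloop
endfacet
facet normal 0.420 0.862 0.284
outer loop
vertex 3.407 1.171 0.162
vertex 3.665 1.256 -0.476
vertex 3.038 1.509 -0.318
endloop
endfacet
facet normal -0.837 0.261 -0.481
outer loop
vertex 3.871 -0.035 -4.151
vertex 3.288 -0.22 -3.236
vertex 3.709 0.778 -3.428
endloop
endfacet
facet normal 0.939 0.312 -0.141
outer loop
vertex 3.871 -0.035 -4.151
vertex 3.709 0.778 -3.428
vertex 4.252 -0.52 -2.684
endloop
endfacet
facet normal -0.838 0.261 -0.480
outer loop
vertex 3.709 0.778 -3.428
vertex 3.288 -0.22 -3.236
vertex 3.127 0.593 -2.513
endloop
endfacet
facet normal 0.639 0.566 0.521
outer loop
vertex 3.709 0.778 -3.428
vertex 3.127 0.593 -2.513
vertex 4.252 -0.52 -2.684
endloop
endfacet
facet normal -0.838 0.261 -0.480
outer loop
vertex 3.127 0.593 -2.513
vertex 3.288 -0.22 -3.236
vertex 2.706 -0.405 -2.321
endloop
endfacet
facet normal 0.234 0.088 0.968
outer loop
vertex 3.127 0.593 -2.513
vertex 2.706 -0.405 -2.321
vertex 4.252 -0.52 -2.684
endloop
endfacet
facet normal -0.838 0.260 -0.480
outer loop
vertex 2.706 -0.405 -2.321
vertex 3.288 -0.22 -3.236
vertex 2.868 -1.219 -3.044
endloop
endfacet
facet normal 0.129 -0.644 0.754
outer loop
vertex 2.706 -0.405 -2.321
vertex 2.868 -1.219 -3.044
vertex 4.252 -0.52 -2.684
endloop
endfacet
facet normal -0.838 0.260 -0.480
outer loop
vertex 2.868 -1.219 -3.044
vertex 3.288 -0.22 -3.236
vertex 3.45 -1.033 -3.959
endloop
endfacet
facet normal 0.430 -0.898 0.091
outer loop
vertex 2.868 -1.219 -3.044
vertex 3.45 -1.033 -3.959
vertex 4.252 -0.52 -2.684
endloop
endfacet
facet normal -0.837 0.261 -0.481
outer loop
vertex 3.45 -1.033 -3.959
vertex 3.288 -0.22 -3.236
vertex 3.871 -0.035 -4.151
endloop
endfacet
facet normal 0.835 -0.421 -0.356
outer loop
vertex 3.45 -1.033 -3.959
vertex 3.871 -0.035 -4.151
vertex 4.252 -0.52 -2.684
endloop
endfacet

endsolid


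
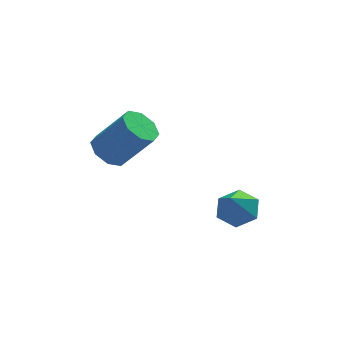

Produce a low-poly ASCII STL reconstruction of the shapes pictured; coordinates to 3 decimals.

solid 
facet normal -0.592 0.205 -0.780
outer loop
vertex -2.151 -0.063 1.078
vertex -2.75 -0.613 1.388
vertex -2.585 0.236 1.486
endloop
endfacet
facet normal 0.475 0.870 -0.132
outer loop
vertex -2.151 -0.063 1.078
vertex -2.585 0.236 1.486
vertex -0.951 -0.477 2.662
endloop
endfacet
facet normal 0.474 0.870 -0.131
outer loop
vertex -0.951 -0.477 2.662
vertex -2.585 0.236 1.486
vertex -1.385 -0.179 3.069
endloop
endfacet
facet normal 0.591 -0.204 0.780
outer loop
vertex -0.951 -0.477 2.662
vertex -1.385 -0.179 3.069
vertex -1.55 -1.027 2.972
endloop
endfacet
facet normal -0.591 0.205 -0.780
outer loop
vertex -2.585 0.236 1.486
vertex -2.75 -0.613 1.388
vertex -3.116 0.038 1.836
endloop
endfacet
facet normal -0.124 0.933 0.339
outer loop
vertex -2.585 0.236 1.486
vertex -3.116 0.038 1.836
vertex -1.385 -0.179 3.069
endloop
endfacet
facet normal -0.124 0.933 0.339
outer loop
vertex -1.385 -0.179 3.069
vertex -3.116 0.038 1.836
vertex -1.916 -0.377 3.419
endloop
endfacet
facet normal 0.591 -0.204 0.781
outer loop
vertex -1.385 -0.179 3.069
vertex -1.916 -0.377 3.419
vertex -1.55 -1.027 2.972
endloop
endfacet
facet normal -0.592 0.204 -0.780
outer loop
vertex -3.116 0.038 1.836
vertex -2.75 -0.613 1.388
vertex -3.432 -0.542 1.924
endloop
endfacet
facet normal -0.652 0.448 0.612
outer loop
vertex -3.116 0.038 1.836
vertex -3.432 -0.542 1.924
vertex -1.916 -0.377 3.419
endloop
endfacet
facet normal -0.652 0.448 0.612
outer loop
vertex -1.916 -0.377 3.419
vertex -3.432 -0.542 1.924
vertex -2.232 -0.957 3.507
endloop
endfacet
facet normal 0.591 -0.204 0.780
outer loop
vertex -1.916 -0.377 3.419
vertex -2.232 -0.957 3.507
vertex -1.55 -1.027 2.972
endloop
endfacet
facet normal -0.592 0.205 -0.780
outer loop
vertex -3.432 -0.542 1.924
vertex -2.75 -0.613 1.388
vertex -3.349 -1.163 1.698
endloop
endfacet
facet normal -0.797 -0.298 0.526
outer loop
vertex -3.432 -0.542 1.924
vertex -3.349 -1.163 1.698
vertex -2.232 -0.957 3.507
endloop
endfacet
facet normal -0.797 -0.298 0.526
outer loop
vertex -2.232 -0.957 3.507
vertex -3.349 -1.163 1.698
vertex -2.149 -1.577 3.282
endloop
endfacet
facet normal 0.591 -0.204 0.780
outer loop
vertex -2.232 -0.957 3.507
vertex -2.149 -1.577 3.282
vertex -1.55 -1.027 2.972
endloop
endfacet
facet normal -0.591 0.204 -0.780
outer loop
vertex -3.349 -1.163 1.698
vertex -2.75 -0.613 1.388
vertex -2.915 -1.461 1.291
endloop
endfacet
facet normal -0.474 -0.871 0.132
outer loop
vertex -3.349 -1.163 1.698
vertex -2.915 -1.461 1.291
vertex -2.149 -1.577 3.282
endloop
endfacet
facet normal -0.475 -0.870 0.132
outer loop
vertex -2.149 -1.577 3.282
vertex -2.915 -1.461 1.291
vertex -1.715 -1.876 2.874
endloop
endfacet
facet normal 0.592 -0.205 0.780
outer loop
vertex -2.149 -1.577 3.282
vertex -1.715 -1.876 2.874
vertex -1.55 -1.027 2.972
endloop
endfacet
facet normal -0.591 0.204 -0.781
outer loop
vertex -2.915 -1.461 1.291
vertex -2.75 -0.613 1.388
vertex -2.384 -1.263 0.941
endloop
endfacet
facet normal 0.124 -0.933 -0.339
outer loop
vertex -2.915 -1.461 1.291
vertex -2.384 -1.263 0.941
vertex -1.715 -1.876 2.874
endloop
endfacet
facet normal 0.124 -0.933 -0.339
outer loop
vertex -1.715 -1.876 2.874
vertex -2.384 -1.263 0.941
vertex -1.184 -1.678 2.524
endloop
endfacet
facet normal 0.591 -0.205 0.780
outer loop
vertex -1.715 -1.876 2.874
vertex -1.184 -1.678 2.524
vertex -1.55 -1.027 2.972
endloop
endfacet
facet normal -0.591 0.204 -0.780
outer loop
vertex -2.384 -1.263 0.941
vertex -2.75 -0.613 1.388
vertex -2.068 -0.683 0.853
endloop
endfacet
facet normal 0.652 -0.448 -0.612
outer loop
vertex -2.384 -1.263 0.941
vertex -2.068 -0.683 0.853
vertex -1.184 -1.678 2.524
endloop
endfacet
facet normal 0.652 -0.448 -0.612
outer loop
vertex -1.184 -1.678 2.524
vertex -2.068 -0.683 0.853
vertex -0.868 -1.098 2.436
endloop
endfacet
facet normal 0.592 -0.204 0.780
outer loop
vertex -1.184 -1.678 2.524
vertex -0.868 -1.098 2.436
vertex -1.55 -1.027 2.972
endloop
endfacet
facet normal -0.591 0.204 -0.780
outer loop
vertex -2.068 -0.683 0.853
vertex -2.75 -0.613 1.388
vertex -2.151 -0.063 1.078
endloop
endfacet
facet normal 0.797 0.298 -0.526
outer loop
vertex -2.068 -0.683 0.853
vertex -2.151 -0.063 1.078
vertex -0.868 -1.098 2.436
endloop
endfacet
facet normal 0.797 0.298 -0.526
outer loop
vertex -0.868 -1.098 2.436
vertex -2.151 -0.063 1.078
vertex -0.951 -0.477 2.662
endloop
endfacet
facet normal 0.592 -0.205 0.780
outer loop
vertex -0.868 -1.098 2.436
vertex -0.951 -0.477 2.662
vertex -1.55 -1.027 2.972
endloop
endfacet
facet normal 0.293 0.517 -0.804
outer loop
vertex 2.796 -2.058 -2.359
vertex 2.17 -1.411 -2.171
vertex 3.017 -1.346 -1.82
endloop
endfacet
facet normal 0.724 -0.545 0.423
outer loop
vertex 2.796 -2.058 -2.359
vertex 3.017 -1.346 -1.82
vertex 1.65 -2.329 -0.749
endloop
endfacet
facet normal 0.293 0.519 -0.803
outer loop
vertex 3.017 -1.346 -1.82
vertex 2.17 -1.411 -2.171
vertex 2.391 -0.7 -1.631
endloop
endfacet
facet normal 0.492 0.231 0.840
outer loop
vertex 3.017 -1.346 -1.82
vertex 2.391 -0.7 -1.631
vertex 1.65 -2.329 -0.749
endloop
endfacet
facet normal 0.294 0.519 -0.803
outer loop
vertex 2.391 -0.7 -1.631
vertex 2.17 -1.411 -2.171
vertex 1.543 -0.765 -1.983
endloop
endfacet
facet normal -0.353 0.565 0.746
outer loop
vertex 2.391 -0.7 -1.631
vertex 1.543 -0.765 -1.983
vertex 1.65 -2.329 -0.749
endloop
endfacet
facet normal 0.293 0.518 -0.804
outer loop
vertex 1.543 -0.765 -1.983
vertex 2.17 -1.411 -2.171
vertex 1.322 -1.476 -2.522
endloop
endfacet
facet normal -0.964 0.121 0.236
outer loop
vertex 1.543 -0.765 -1.983
vertex 1.322 -1.476 -2.522
vertex 1.65 -2.329 -0.749
endloop
endfacet
facet normal 0.293 0.518 -0.803
outer loop
vertex 1.322 -1.476 -2.522
vertex 2.17 -1.411 -2.171
vertex 1.949 -2.123 -2.711
endloop
endfacet
facet normal -0.732 -0.657 -0.181
outer loop
vertex 1.322 -1.476 -2.522
vertex 1.949 -2.123 -2.711
vertex 1.65 -2.329 -0.749
endloop
endfacet
facet normal 0.294 0.518 -0.803
outer loop
vertex 1.949 -2.123 -2.711
vertex 2.17 -1.411 -2.171
vertex 2.796 -2.058 -2.359
endloop
endfacet
facet normal 0.112 -0.990 -0.087
outer loop
vertex 1.949 -2.123 -2.711
vertex 2.796 -2.058 -2.359
vertex 1.65 -2.329 -0.749
endloop
endfacet

endsolid


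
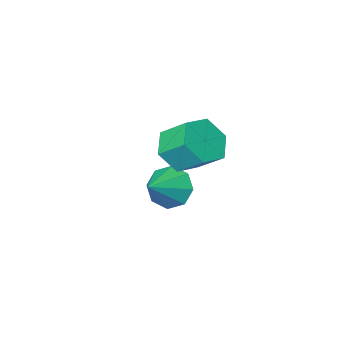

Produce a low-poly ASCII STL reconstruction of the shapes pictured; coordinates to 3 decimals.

solid 
facet normal -0.792 -0.362 -0.492
outer loop
vertex -3.054 -0.863 -1.247
vertex -3.386 -1.236 -0.438
vertex -3.488 -0.404 -0.886
endloop
endfacet
facet normal 0.499 0.776 -0.387
outer loop
vertex -3.054 -0.863 -1.247
vertex -3.488 -0.404 -0.886
vertex -2.134 -0.664 0.338
endloop
endfacet
facet normal -0.792 -0.362 -0.492
outer loop
vertex -3.488 -0.404 -0.886
vertex -3.386 -1.236 -0.438
vertex -3.862 -0.433 -0.263
endloop
endfacet
facet normal 0.096 0.990 0.104
outer loop
vertex -3.488 -0.404 -0.886
vertex -3.862 -0.433 -0.263
vertex -2.134 -0.664 0.338
endloop
endfacet
facet normal -0.792 -0.362 -0.492
outer loop
vertex -3.862 -0.433 -0.263
vertex -3.386 -1.236 -0.438
vertex -3.957 -0.932 0.257
endloop
endfacet
facet normal -0.137 0.727 0.673
outer loop
vertex -3.862 -0.433 -0.263
vertex -3.957 -0.932 0.257
vertex -2.134 -0.664 0.338
endloop
endfacet
facet normal -0.792 -0.363 -0.492
outer loop
vertex -3.957 -0.932 0.257
vertex -3.386 -1.236 -0.438
vertex -3.717 -1.609 0.37
endloop
endfacet
facet normal -0.065 0.142 0.988
outer loop
vertex -3.957 -0.932 0.257
vertex -3.717 -1.609 0.37
vertex -2.134 -0.664 0.338
endloop
endfacet
facet normal -0.793 -0.361 -0.491
outer loop
vertex -3.717 -1.609 0.37
vertex -3.386 -1.236 -0.438
vertex -3.284 -2.068 0.009
endloop
endfacet
facet normal 0.271 -0.424 0.864
outer loop
vertex -3.717 -1.609 0.37
vertex -3.284 -2.068 0.009
vertex -2.134 -0.664 0.338
endloop
endfacet
facet normal -0.792 -0.362 -0.492
outer loop
vertex -3.284 -2.068 0.009
vertex -3.386 -1.236 -0.438
vertex -2.91 -2.039 -0.614
endloop
endfacet
facet normal 0.673 -0.639 0.374
outer loop
vertex -3.284 -2.068 0.009
vertex -2.91 -2.039 -0.614
vertex -2.134 -0.664 0.338
endloop
endfacet
facet normal -0.792 -0.362 -0.492
outer loop
vertex -2.91 -2.039 -0.614
vertex -3.386 -1.236 -0.438
vertex -2.815 -1.54 -1.134
endloop
endfacet
facet normal 0.906 -0.376 -0.195
outer loop
vertex -2.91 -2.039 -0.614
vertex -2.815 -1.54 -1.134
vertex -2.134 -0.664 0.338
endloop
endfacet
facet normal -0.792 -0.362 -0.492
outer loop
vertex -2.815 -1.54 -1.134
vertex -3.386 -1.236 -0.438
vertex -3.054 -0.863 -1.247
endloop
endfacet
facet normal 0.834 0.209 -0.510
outer loop
vertex -2.815 -1.54 -1.134
vertex -3.054 -0.863 -1.247
vertex -2.134 -0.664 0.338
endloop
endfacet
facet normal 0.287 -0.723 -0.629
outer loop
vertex -1.575 0.947 3.088
vertex -2.532 0.751 2.876
vertex -2.028 1.423 2.334
endloop
endfacet
facet normal 0.844 0.500 -0.191
outer loop
vertex -1.575 0.947 3.088
vertex -2.028 1.423 2.334
vertex -1.97 1.945 3.955
endloop
endfacet
facet normal 0.844 0.501 -0.192
outer loop
vertex -1.97 1.945 3.955
vertex -2.028 1.423 2.334
vertex -2.424 2.421 3.201
endloop
endfacet
facet normal -0.286 0.723 0.629
outer loop
vertex -1.97 1.945 3.955
vertex -2.424 2.421 3.201
vertex -2.928 1.749 3.744
endloop
endfacet
facet normal 0.287 -0.723 -0.629
outer loop
vertex -2.028 1.423 2.334
vertex -2.532 0.751 2.876
vertex -2.985 1.227 2.122
endloop
endfacet
facet normal 0.030 0.662 -0.749
outer loop
vertex -2.028 1.423 2.334
vertex -2.985 1.227 2.122
vertex -2.424 2.421 3.201
endloop
endfacet
facet normal 0.029 0.663 -0.748
outer loop
vertex -2.424 2.421 3.201
vertex -2.985 1.227 2.122
vertex -3.381 2.225 2.99
endloop
endfacet
facet normal -0.287 0.723 0.629
outer loop
vertex -2.424 2.421 3.201
vertex -3.381 2.225 2.99
vertex -2.928 1.749 3.744
endloop
endfacet
facet normal 0.286 -0.723 -0.629
outer loop
vertex -2.985 1.227 2.122
vertex -2.532 0.751 2.876
vertex -3.49 0.555 2.665
endloop
endfacet
facet normal -0.814 0.162 -0.557
outer loop
vertex -2.985 1.227 2.122
vertex -3.49 0.555 2.665
vertex -3.381 2.225 2.99
endloop
endfacet
facet normal -0.815 0.162 -0.557
outer loop
vertex -3.381 2.225 2.99
vertex -3.49 0.555 2.665
vertex -3.885 1.553 3.532
endloop
endfacet
facet normal -0.287 0.723 0.629
outer loop
vertex -3.381 2.225 2.99
vertex -3.885 1.553 3.532
vertex -2.928 1.749 3.744
endloop
endfacet
facet normal 0.286 -0.723 -0.629
outer loop
vertex -3.49 0.555 2.665
vertex -2.532 0.751 2.876
vertex -3.036 0.079 3.419
endloop
endfacet
facet normal -0.844 -0.501 0.192
outer loop
vertex -3.49 0.555 2.665
vertex -3.036 0.079 3.419
vertex -3.885 1.553 3.532
endloop
endfacet
facet normal -0.844 -0.501 0.191
outer loop
vertex -3.885 1.553 3.532
vertex -3.036 0.079 3.419
vertex -3.432 1.077 4.286
endloop
endfacet
facet normal -0.287 0.723 0.629
outer loop
vertex -3.885 1.553 3.532
vertex -3.432 1.077 4.286
vertex -2.928 1.749 3.744
endloop
endfacet
facet normal 0.287 -0.723 -0.629
outer loop
vertex -3.036 0.079 3.419
vertex -2.532 0.751 2.876
vertex -2.079 0.275 3.63
endloop
endfacet
facet normal -0.029 -0.662 0.749
outer loop
vertex -3.036 0.079 3.419
vertex -2.079 0.275 3.63
vertex -3.432 1.077 4.286
endloop
endfacet
facet normal -0.030 -0.663 0.748
outer loop
vertex -3.432 1.077 4.286
vertex -2.079 0.275 3.63
vertex -2.475 1.273 4.498
endloop
endfacet
facet normal -0.287 0.723 0.629
outer loop
vertex -3.432 1.077 4.286
vertex -2.475 1.273 4.498
vertex -2.928 1.749 3.744
endloop
endfacet
facet normal 0.287 -0.723 -0.629
outer loop
vertex -2.079 0.275 3.63
vertex -2.532 0.751 2.876
vertex -1.575 0.947 3.088
endloop
endfacet
facet normal 0.815 -0.161 0.557
outer loop
vertex -2.079 0.275 3.63
vertex -1.575 0.947 3.088
vertex -2.475 1.273 4.498
endloop
endfacet
facet normal 0.814 -0.162 0.557
outer loop
vertex -2.475 1.273 4.498
vertex -1.575 0.947 3.088
vertex -1.97 1.945 3.955
endloop
endfacet
facet normal -0.286 0.723 0.629
outer loop
vertex -2.475 1.273 4.498
vertex -1.97 1.945 3.955
vertex -2.928 1.749 3.744
endloop
endfacet

endsolid


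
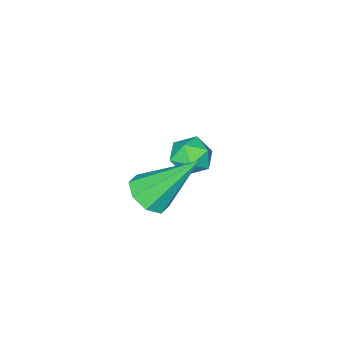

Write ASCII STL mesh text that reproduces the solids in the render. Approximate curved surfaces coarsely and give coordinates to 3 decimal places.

solid 
facet normal 0.417 -0.506 -0.755
outer loop
vertex -0.159 -0.304 -2.133
vertex -0.682 -0.723 -2.141
vertex -0.533 -0.145 -2.446
endloop
endfacet
facet normal 0.388 0.922 0.005
outer loop
vertex -0.159 -0.304 -2.133
vertex -0.533 -0.145 -2.446
vertex -1.478 0.243 -0.699
endloop
endfacet
facet normal 0.417 -0.506 -0.755
outer loop
vertex -0.533 -0.145 -2.446
vertex -0.682 -0.723 -2.141
vertex -0.994 -0.325 -2.58
endloop
endfacet
facet normal -0.255 0.906 -0.339
outer loop
vertex -0.533 -0.145 -2.446
vertex -0.994 -0.325 -2.58
vertex -1.478 0.243 -0.699
endloop
endfacet
facet normal 0.417 -0.506 -0.755
outer loop
vertex -0.994 -0.325 -2.58
vertex -0.682 -0.723 -2.141
vertex -1.272 -0.738 -2.457
endloop
endfacet
facet normal -0.823 0.450 -0.348
outer loop
vertex -0.994 -0.325 -2.58
vertex -1.272 -0.738 -2.457
vertex -1.478 0.243 -0.699
endloop
endfacet
facet normal 0.417 -0.505 -0.755
outer loop
vertex -1.272 -0.738 -2.457
vertex -0.682 -0.723 -2.141
vertex -1.204 -1.142 -2.149
endloop
endfacet
facet normal -0.984 -0.178 -0.016
outer loop
vertex -1.272 -0.738 -2.457
vertex -1.204 -1.142 -2.149
vertex -1.478 0.243 -0.699
endloop
endfacet
facet normal 0.417 -0.505 -0.755
outer loop
vertex -1.204 -1.142 -2.149
vertex -0.682 -0.723 -2.141
vertex -0.83 -1.301 -1.836
endloop
endfacet
facet normal -0.645 -0.610 0.461
outer loop
vertex -1.204 -1.142 -2.149
vertex -0.83 -1.301 -1.836
vertex -1.478 0.243 -0.699
endloop
endfacet
facet normal 0.417 -0.505 -0.755
outer loop
vertex -0.83 -1.301 -1.836
vertex -0.682 -0.723 -2.141
vertex -0.369 -1.121 -1.702
endloop
endfacet
facet normal -0.002 -0.594 0.805
outer loop
vertex -0.83 -1.301 -1.836
vertex -0.369 -1.121 -1.702
vertex -1.478 0.243 -0.699
endloop
endfacet
facet normal 0.417 -0.506 -0.755
outer loop
vertex -0.369 -1.121 -1.702
vertex -0.682 -0.723 -2.141
vertex -0.091 -0.708 -1.825
endloop
endfacet
facet normal 0.565 -0.138 0.813
outer loop
vertex -0.369 -1.121 -1.702
vertex -0.091 -0.708 -1.825
vertex -1.478 0.243 -0.699
endloop
endfacet
facet normal 0.417 -0.506 -0.755
outer loop
vertex -0.091 -0.708 -1.825
vertex -0.682 -0.723 -2.141
vertex -0.159 -0.304 -2.133
endloop
endfacet
facet normal 0.727 0.490 0.482
outer loop
vertex -0.091 -0.708 -1.825
vertex -0.159 -0.304 -2.133
vertex -1.478 0.243 -0.699
endloop
endfacet
facet normal -0.777 0.326 0.538
outer loop
vertex -4.419 -2.031 -3.693
vertex -4.23 -2.424 -3.181
vertex -3.997 -1.795 -3.226
endloop
endfacet
facet normal -0.554 0.829 0.081
outer loop
vertex -4.419 -2.031 -3.693
vertex -3.997 -1.795 -3.226
vertex -3.889 -1.659 -3.876
endloop
endfacet
facet normal -0.593 0.560 -0.579
outer loop
vertex -4.419 -2.031 -3.693
vertex -3.889 -1.659 -3.876
vertex -4.056 -2.205 -4.233
endloop
endfacet
facet normal -0.841 -0.107 -0.531
outer loop
vertex -4.419 -2.031 -3.693
vertex -4.056 -2.205 -4.233
vertex -4.267 -2.678 -3.803
endloop
endfacet
facet normal -0.955 -0.251 0.159
outer loop
vertex -4.419 -2.031 -3.693
vertex -4.267 -2.678 -3.803
vertex -4.23 -2.424 -3.181
endloop
endfacet
facet normal 0.132 0.966 0.224
outer loop
vertex -3.889 -1.659 -3.876
vertex -3.997 -1.795 -3.226
vertex -3.373 -1.822 -3.477
endloop
endfacet
facet normal -0.230 0.154 0.961
outer loop
vertex -3.997 -1.795 -3.226
vertex -4.23 -2.424 -3.181
vertex -3.584 -2.295 -3.047
endloop
endfacet
facet normal -0.517 -0.781 0.350
outer loop
vertex -4.23 -2.424 -3.181
vertex -4.267 -2.678 -3.803
vertex -3.751 -2.841 -3.404
endloop
endfacet
facet normal -0.332 -0.549 -0.767
outer loop
vertex -4.267 -2.678 -3.803
vertex -4.056 -2.205 -4.233
vertex -3.643 -2.705 -4.054
endloop
endfacet
facet normal 0.069 0.531 -0.845
outer loop
vertex -4.056 -2.205 -4.233
vertex -3.889 -1.659 -3.876
vertex -3.41 -2.076 -4.099
endloop
endfacet
facet normal 0.841 0.107 0.531
outer loop
vertex -3.221 -2.469 -3.587
vertex -3.373 -1.822 -3.477
vertex -3.584 -2.295 -3.047
endloop
endfacet
facet normal 0.593 -0.560 0.579
outer loop
vertex -3.221 -2.469 -3.587
vertex -3.584 -2.295 -3.047
vertex -3.751 -2.841 -3.404
endloop
endfacet
facet normal 0.554 -0.829 -0.081
outer loop
vertex -3.221 -2.469 -3.587
vertex -3.751 -2.841 -3.404
vertex -3.643 -2.705 -4.054
endloop
endfacet
facet normal 0.777 -0.326 -0.538
outer loop
vertex -3.221 -2.469 -3.587
vertex -3.643 -2.705 -4.054
vertex -3.41 -2.076 -4.099
endloop
endfacet
facet normal 0.955 0.251 -0.159
outer loop
vertex -3.221 -2.469 -3.587
vertex -3.41 -2.076 -4.099
vertex -3.373 -1.822 -3.477
endloop
endfacet
facet normal 0.332 0.549 0.767
outer loop
vertex -3.584 -2.295 -3.047
vertex -3.373 -1.822 -3.477
vertex -3.997 -1.795 -3.226
endloop
endfacet
facet normal -0.069 -0.531 0.845
outer loop
vertex -3.751 -2.841 -3.404
vertex -3.584 -2.295 -3.047
vertex -4.23 -2.424 -3.181
endloop
endfacet
facet normal -0.132 -0.966 -0.224
outer loop
vertex -3.643 -2.705 -4.054
vertex -3.751 -2.841 -3.404
vertex -4.267 -2.678 -3.803
endloop
endfacet
facet normal 0.230 -0.154 -0.961
outer loop
vertex -3.41 -2.076 -4.099
vertex -3.643 -2.705 -4.054
vertex -4.056 -2.205 -4.233
endloop
endfacet
facet normal 0.517 0.781 -0.350
outer loop
vertex -3.373 -1.822 -3.477
vertex -3.41 -2.076 -4.099
vertex -3.889 -1.659 -3.876
endloop
endfacet

endsolid


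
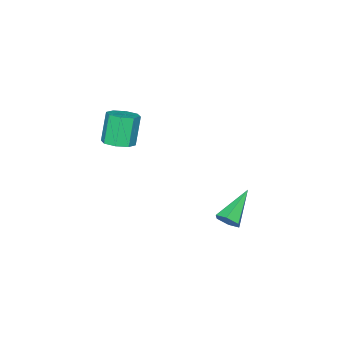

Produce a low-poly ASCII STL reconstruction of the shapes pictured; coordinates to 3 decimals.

solid 
facet normal 0.838 0.092 -0.538
outer loop
vertex 3.703 3.827 -0.078
vertex 3.402 3.647 -0.578
vertex 3.429 4.239 -0.435
endloop
endfacet
facet normal 0.072 0.680 0.730
outer loop
vertex 3.703 3.827 -0.078
vertex 3.429 4.239 -0.435
vertex 1.818 3.473 0.438
endloop
endfacet
facet normal 0.839 0.091 -0.536
outer loop
vertex 3.429 4.239 -0.435
vertex 3.402 3.647 -0.578
vertex 3.129 4.059 -0.935
endloop
endfacet
facet normal -0.451 0.891 -0.050
outer loop
vertex 3.429 4.239 -0.435
vertex 3.129 4.059 -0.935
vertex 1.818 3.473 0.438
endloop
endfacet
facet normal 0.839 0.090 -0.537
outer loop
vertex 3.129 4.059 -0.935
vertex 3.402 3.647 -0.578
vertex 3.102 3.466 -1.077
endloop
endfacet
facet normal -0.749 0.186 -0.636
outer loop
vertex 3.129 4.059 -0.935
vertex 3.102 3.466 -1.077
vertex 1.818 3.473 0.438
endloop
endfacet
facet normal 0.838 0.092 -0.537
outer loop
vertex 3.102 3.466 -1.077
vertex 3.402 3.647 -0.578
vertex 3.376 3.054 -0.72
endloop
endfacet
facet normal -0.523 -0.730 -0.440
outer loop
vertex 3.102 3.466 -1.077
vertex 3.376 3.054 -0.72
vertex 1.818 3.473 0.438
endloop
endfacet
facet normal 0.838 0.092 -0.537
outer loop
vertex 3.376 3.054 -0.72
vertex 3.402 3.647 -0.578
vertex 3.676 3.235 -0.221
endloop
endfacet
facet normal 0.000 -0.940 0.341
outer loop
vertex 3.376 3.054 -0.72
vertex 3.676 3.235 -0.221
vertex 1.818 3.473 0.438
endloop
endfacet
facet normal 0.838 0.092 -0.538
outer loop
vertex 3.676 3.235 -0.221
vertex 3.402 3.647 -0.578
vertex 3.703 3.827 -0.078
endloop
endfacet
facet normal 0.298 -0.237 0.925
outer loop
vertex 3.676 3.235 -0.221
vertex 3.703 3.827 -0.078
vertex 1.818 3.473 0.438
endloop
endfacet
facet normal 0.359 0.119 -0.926
outer loop
vertex 4.5 -1.611 2.363
vertex 3.902 -1.987 2.083
vertex 4.055 -1.259 2.236
endloop
endfacet
facet normal 0.535 0.787 0.308
outer loop
vertex 4.5 -1.611 2.363
vertex 4.055 -1.259 2.236
vertex 3.937 -1.797 3.817
endloop
endfacet
facet normal 0.535 0.787 0.308
outer loop
vertex 3.937 -1.797 3.817
vertex 4.055 -1.259 2.236
vertex 3.492 -1.444 3.689
endloop
endfacet
facet normal -0.359 -0.117 0.926
outer loop
vertex 3.937 -1.797 3.817
vertex 3.492 -1.444 3.689
vertex 3.338 -2.173 3.537
endloop
endfacet
facet normal 0.359 0.119 -0.926
outer loop
vertex 4.055 -1.259 2.236
vertex 3.902 -1.987 2.083
vertex 3.52 -1.333 2.019
endloop
endfacet
facet normal -0.162 0.985 0.063
outer loop
vertex 4.055 -1.259 2.236
vertex 3.52 -1.333 2.019
vertex 3.492 -1.444 3.689
endloop
endfacet
facet normal -0.162 0.985 0.063
outer loop
vertex 3.492 -1.444 3.689
vertex 3.52 -1.333 2.019
vertex 2.957 -1.518 3.473
endloop
endfacet
facet normal -0.358 -0.118 0.926
outer loop
vertex 3.492 -1.444 3.689
vertex 2.957 -1.518 3.473
vertex 3.338 -2.173 3.537
endloop
endfacet
facet normal 0.358 0.119 -0.926
outer loop
vertex 3.52 -1.333 2.019
vertex 3.902 -1.987 2.083
vertex 3.209 -1.79 1.84
endloop
endfacet
facet normal -0.765 0.606 -0.219
outer loop
vertex 3.52 -1.333 2.019
vertex 3.209 -1.79 1.84
vertex 2.957 -1.518 3.473
endloop
endfacet
facet normal -0.765 0.605 -0.219
outer loop
vertex 2.957 -1.518 3.473
vertex 3.209 -1.79 1.84
vertex 2.646 -1.976 3.294
endloop
endfacet
facet normal -0.359 -0.118 0.926
outer loop
vertex 2.957 -1.518 3.473
vertex 2.646 -1.976 3.294
vertex 3.338 -2.173 3.537
endloop
endfacet
facet normal 0.358 0.119 -0.926
outer loop
vertex 3.209 -1.79 1.84
vertex 3.902 -1.987 2.083
vertex 3.303 -2.363 1.803
endloop
endfacet
facet normal -0.919 -0.127 -0.372
outer loop
vertex 3.209 -1.79 1.84
vertex 3.303 -2.363 1.803
vertex 2.646 -1.976 3.294
endloop
endfacet
facet normal -0.919 -0.127 -0.372
outer loop
vertex 2.646 -1.976 3.294
vertex 3.303 -2.363 1.803
vertex 2.74 -2.549 3.257
endloop
endfacet
facet normal -0.359 -0.119 0.926
outer loop
vertex 2.646 -1.976 3.294
vertex 2.74 -2.549 3.257
vertex 3.338 -2.173 3.537
endloop
endfacet
facet normal 0.359 0.117 -0.926
outer loop
vertex 3.303 -2.363 1.803
vertex 3.902 -1.987 2.083
vertex 3.748 -2.716 1.931
endloop
endfacet
facet normal -0.535 -0.787 -0.308
outer loop
vertex 3.303 -2.363 1.803
vertex 3.748 -2.716 1.931
vertex 2.74 -2.549 3.257
endloop
endfacet
facet normal -0.535 -0.787 -0.307
outer loop
vertex 2.74 -2.549 3.257
vertex 3.748 -2.716 1.931
vertex 3.185 -2.901 3.384
endloop
endfacet
facet normal -0.359 -0.119 0.926
outer loop
vertex 2.74 -2.549 3.257
vertex 3.185 -2.901 3.384
vertex 3.338 -2.173 3.537
endloop
endfacet
facet normal 0.358 0.118 -0.926
outer loop
vertex 3.748 -2.716 1.931
vertex 3.902 -1.987 2.083
vertex 4.283 -2.642 2.147
endloop
endfacet
facet normal 0.162 -0.985 -0.063
outer loop
vertex 3.748 -2.716 1.931
vertex 4.283 -2.642 2.147
vertex 3.185 -2.901 3.384
endloop
endfacet
facet normal 0.162 -0.985 -0.063
outer loop
vertex 3.185 -2.901 3.384
vertex 4.283 -2.642 2.147
vertex 3.72 -2.827 3.601
endloop
endfacet
facet normal -0.359 -0.119 0.926
outer loop
vertex 3.185 -2.901 3.384
vertex 3.72 -2.827 3.601
vertex 3.338 -2.173 3.537
endloop
endfacet
facet normal 0.359 0.118 -0.926
outer loop
vertex 4.283 -2.642 2.147
vertex 3.902 -1.987 2.083
vertex 4.594 -2.184 2.326
endloop
endfacet
facet normal 0.765 -0.605 0.219
outer loop
vertex 4.283 -2.642 2.147
vertex 4.594 -2.184 2.326
vertex 3.72 -2.827 3.601
endloop
endfacet
facet normal 0.765 -0.606 0.219
outer loop
vertex 3.72 -2.827 3.601
vertex 4.594 -2.184 2.326
vertex 4.031 -2.37 3.78
endloop
endfacet
facet normal -0.358 -0.119 0.926
outer loop
vertex 3.72 -2.827 3.601
vertex 4.031 -2.37 3.78
vertex 3.338 -2.173 3.537
endloop
endfacet
facet normal 0.359 0.119 -0.926
outer loop
vertex 4.594 -2.184 2.326
vertex 3.902 -1.987 2.083
vertex 4.5 -1.611 2.363
endloop
endfacet
facet normal 0.919 0.127 0.372
outer loop
vertex 4.594 -2.184 2.326
vertex 4.5 -1.611 2.363
vertex 4.031 -2.37 3.78
endloop
endfacet
facet normal 0.919 0.127 0.372
outer loop
vertex 4.031 -2.37 3.78
vertex 4.5 -1.611 2.363
vertex 3.937 -1.797 3.817
endloop
endfacet
facet normal -0.358 -0.119 0.926
outer loop
vertex 4.031 -2.37 3.78
vertex 3.937 -1.797 3.817
vertex 3.338 -2.173 3.537
endloop
endfacet

endsolid


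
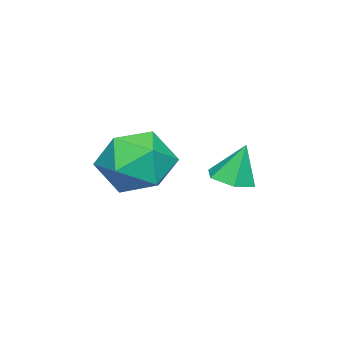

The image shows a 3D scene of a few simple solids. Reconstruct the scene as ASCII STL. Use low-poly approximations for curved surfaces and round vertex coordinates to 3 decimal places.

solid 
facet normal -0.796 0.468 0.383
outer loop
vertex -1.864 -2.566 -1.094
vertex -2.509 -3.57 -1.208
vertex -1.9 -3.36 -0.197
endloop
endfacet
facet normal -0.190 0.739 0.646
outer loop
vertex -1.864 -2.566 -1.094
vertex -1.9 -3.36 -0.197
vertex -0.864 -2.836 -0.492
endloop
endfacet
facet normal 0.203 0.974 0.099
outer loop
vertex -1.864 -2.566 -1.094
vertex -0.864 -2.836 -0.492
vertex -0.832 -2.721 -1.684
endloop
endfacet
facet normal -0.160 0.850 -0.502
outer loop
vertex -1.864 -2.566 -1.094
vertex -0.832 -2.721 -1.684
vertex -1.849 -3.174 -2.127
endloop
endfacet
facet normal -0.778 0.537 -0.327
outer loop
vertex -1.864 -2.566 -1.094
vertex -1.849 -3.174 -2.127
vertex -2.509 -3.57 -1.208
endloop
endfacet
facet normal 0.168 0.209 0.963
outer loop
vertex -0.864 -2.836 -0.492
vertex -1.9 -3.36 -0.197
vertex -0.891 -4.006 -0.233
endloop
endfacet
facet normal -0.812 -0.228 0.537
outer loop
vertex -1.9 -3.36 -0.197
vertex -2.509 -3.57 -1.208
vertex -1.908 -4.459 -0.676
endloop
endfacet
facet normal -0.782 -0.117 -0.612
outer loop
vertex -2.509 -3.57 -1.208
vertex -1.849 -3.174 -2.127
vertex -1.876 -4.344 -1.868
endloop
endfacet
facet normal 0.217 0.389 -0.895
outer loop
vertex -1.849 -3.174 -2.127
vertex -0.832 -2.721 -1.684
vertex -0.84 -3.82 -2.163
endloop
endfacet
facet normal 0.803 0.590 0.079
outer loop
vertex -0.832 -2.721 -1.684
vertex -0.864 -2.836 -0.492
vertex -0.231 -3.61 -1.152
endloop
endfacet
facet normal 0.160 -0.850 0.502
outer loop
vertex -0.876 -4.614 -1.266
vertex -0.891 -4.006 -0.233
vertex -1.908 -4.459 -0.676
endloop
endfacet
facet normal -0.203 -0.974 -0.099
outer loop
vertex -0.876 -4.614 -1.266
vertex -1.908 -4.459 -0.676
vertex -1.876 -4.344 -1.868
endloop
endfacet
facet normal 0.190 -0.739 -0.646
outer loop
vertex -0.876 -4.614 -1.266
vertex -1.876 -4.344 -1.868
vertex -0.84 -3.82 -2.163
endloop
endfacet
facet normal 0.796 -0.468 -0.383
outer loop
vertex -0.876 -4.614 -1.266
vertex -0.84 -3.82 -2.163
vertex -0.231 -3.61 -1.152
endloop
endfacet
facet normal 0.778 -0.537 0.327
outer loop
vertex -0.876 -4.614 -1.266
vertex -0.231 -3.61 -1.152
vertex -0.891 -4.006 -0.233
endloop
endfacet
facet normal -0.217 -0.389 0.895
outer loop
vertex -1.908 -4.459 -0.676
vertex -0.891 -4.006 -0.233
vertex -1.9 -3.36 -0.197
endloop
endfacet
facet normal -0.803 -0.590 -0.079
outer loop
vertex -1.876 -4.344 -1.868
vertex -1.908 -4.459 -0.676
vertex -2.509 -3.57 -1.208
endloop
endfacet
facet normal -0.168 -0.209 -0.963
outer loop
vertex -0.84 -3.82 -2.163
vertex -1.876 -4.344 -1.868
vertex -1.849 -3.174 -2.127
endloop
endfacet
facet normal 0.812 0.228 -0.537
outer loop
vertex -0.231 -3.61 -1.152
vertex -0.84 -3.82 -2.163
vertex -0.832 -2.721 -1.684
endloop
endfacet
facet normal 0.782 0.117 0.612
outer loop
vertex -0.891 -4.006 -0.233
vertex -0.231 -3.61 -1.152
vertex -0.864 -2.836 -0.492
endloop
endfacet
facet normal 0.105 -0.278 -0.955
outer loop
vertex -0.929 -1.216 -1.24
vertex -1.524 -0.885 -1.402
vertex -0.914 -0.544 -1.434
endloop
endfacet
facet normal 0.851 0.128 0.510
outer loop
vertex -0.929 -1.216 -1.24
vertex -0.914 -0.544 -1.434
vertex -1.656 -0.535 -0.198
endloop
endfacet
facet normal 0.105 -0.278 -0.955
outer loop
vertex -0.914 -0.544 -1.434
vertex -1.524 -0.885 -1.402
vertex -1.509 -0.213 -1.596
endloop
endfacet
facet normal 0.419 0.874 0.245
outer loop
vertex -0.914 -0.544 -1.434
vertex -1.509 -0.213 -1.596
vertex -1.656 -0.535 -0.198
endloop
endfacet
facet normal 0.104 -0.278 -0.955
outer loop
vertex -1.509 -0.213 -1.596
vertex -1.524 -0.885 -1.402
vertex -2.119 -0.554 -1.563
endloop
endfacet
facet normal -0.476 0.866 0.149
outer loop
vertex -1.509 -0.213 -1.596
vertex -2.119 -0.554 -1.563
vertex -1.656 -0.535 -0.198
endloop
endfacet
facet normal 0.104 -0.278 -0.955
outer loop
vertex -2.119 -0.554 -1.563
vertex -1.524 -0.885 -1.402
vertex -2.134 -1.226 -1.369
endloop
endfacet
facet normal -0.941 0.113 0.318
outer loop
vertex -2.119 -0.554 -1.563
vertex -2.134 -1.226 -1.369
vertex -1.656 -0.535 -0.198
endloop
endfacet
facet normal 0.104 -0.278 -0.955
outer loop
vertex -2.134 -1.226 -1.369
vertex -1.524 -0.885 -1.402
vertex -1.539 -1.557 -1.208
endloop
endfacet
facet normal -0.510 -0.634 0.582
outer loop
vertex -2.134 -1.226 -1.369
vertex -1.539 -1.557 -1.208
vertex -1.656 -0.535 -0.198
endloop
endfacet
facet normal 0.105 -0.278 -0.955
outer loop
vertex -1.539 -1.557 -1.208
vertex -1.524 -0.885 -1.402
vertex -0.929 -1.216 -1.24
endloop
endfacet
facet normal 0.385 -0.626 0.678
outer loop
vertex -1.539 -1.557 -1.208
vertex -0.929 -1.216 -1.24
vertex -1.656 -0.535 -0.198
endloop
endfacet

endsolid
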